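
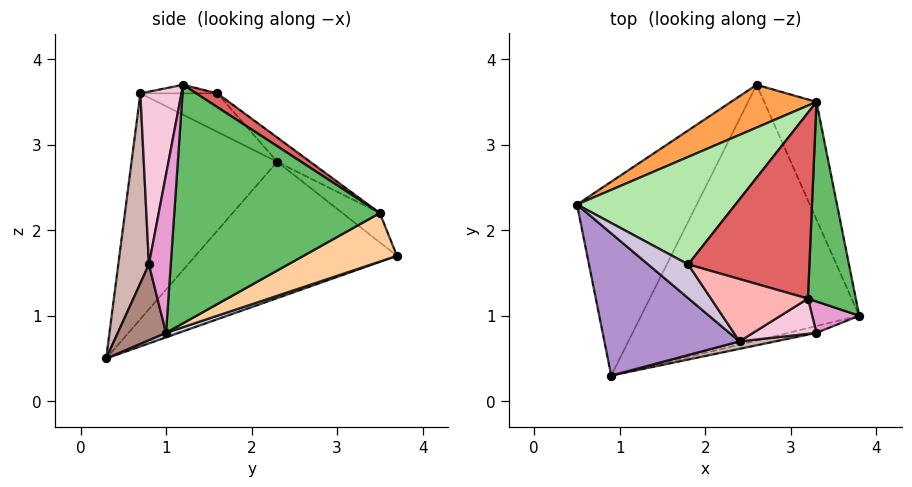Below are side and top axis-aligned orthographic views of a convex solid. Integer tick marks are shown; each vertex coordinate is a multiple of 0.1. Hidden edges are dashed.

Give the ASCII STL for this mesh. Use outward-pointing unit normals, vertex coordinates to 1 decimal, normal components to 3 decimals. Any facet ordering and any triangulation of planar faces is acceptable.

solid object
 facet normal -0.642 0.520 -0.564
  outer loop
   vertex 0.9 0.3 0.5
   vertex 0.5 2.3 2.8
   vertex 2.6 3.7 1.7
  endloop
 endfacet
 facet normal 0.020 0.324 -0.946
  outer loop
   vertex 0.9 0.3 0.5
   vertex 2.6 3.7 1.7
   vertex 3.8 1.0 0.8
  endloop
 endfacet
 facet normal -0.205 0.776 0.597
  outer loop
   vertex 3.3 3.5 2.2
   vertex 2.6 3.7 1.7
   vertex 0.5 2.3 2.8
  endloop
 endfacet
 facet normal 0.597 0.480 -0.643
  outer loop
   vertex 3.3 3.5 2.2
   vertex 3.8 1.0 0.8
   vertex 2.6 3.7 1.7
  endloop
 endfacet
 facet normal 0.977 0.085 0.196
  outer loop
   vertex 3.3 3.5 2.2
   vertex 3.2 1.2 3.7
   vertex 3.8 1.0 0.8
  endloop
 endfacet
 facet normal -0.116 0.647 0.754
  outer loop
   vertex 1.8 1.6 3.6
   vertex 3.3 3.5 2.2
   vertex 0.5 2.3 2.8
  endloop
 endfacet
 facet normal 0.095 0.541 0.836
  outer loop
   vertex 1.8 1.6 3.6
   vertex 3.2 1.2 3.7
   vertex 3.3 3.5 2.2
  endloop
 endfacet
 facet normal -0.088 -0.058 0.994
  outer loop
   vertex 2.4 0.7 3.6
   vertex 3.2 1.2 3.7
   vertex 1.8 1.6 3.6
  endloop
 endfacet
 facet normal -0.682 -0.606 0.408
  outer loop
   vertex 2.4 0.7 3.6
   vertex 0.5 2.3 2.8
   vertex 0.9 0.3 0.5
  endloop
 endfacet
 facet normal -0.629 -0.419 0.655
  outer loop
   vertex 2.4 0.7 3.6
   vertex 1.8 1.6 3.6
   vertex 0.5 2.3 2.8
  endloop
 endfacet
 facet normal 0.242 -0.966 -0.090
  outer loop
   vertex 3.3 0.8 1.6
   vertex 0.9 0.3 0.5
   vertex 3.8 1.0 0.8
  endloop
 endfacet
 facet normal 0.188 -0.981 0.036
  outer loop
   vertex 3.3 0.8 1.6
   vertex 2.4 0.7 3.6
   vertex 0.9 0.3 0.5
  endloop
 endfacet
 facet normal 0.597 -0.782 0.177
  outer loop
   vertex 3.3 0.8 1.6
   vertex 3.8 1.0 0.8
   vertex 3.2 1.2 3.7
  endloop
 endfacet
 facet normal 0.504 -0.844 0.185
  outer loop
   vertex 3.3 0.8 1.6
   vertex 3.2 1.2 3.7
   vertex 2.4 0.7 3.6
  endloop
 endfacet
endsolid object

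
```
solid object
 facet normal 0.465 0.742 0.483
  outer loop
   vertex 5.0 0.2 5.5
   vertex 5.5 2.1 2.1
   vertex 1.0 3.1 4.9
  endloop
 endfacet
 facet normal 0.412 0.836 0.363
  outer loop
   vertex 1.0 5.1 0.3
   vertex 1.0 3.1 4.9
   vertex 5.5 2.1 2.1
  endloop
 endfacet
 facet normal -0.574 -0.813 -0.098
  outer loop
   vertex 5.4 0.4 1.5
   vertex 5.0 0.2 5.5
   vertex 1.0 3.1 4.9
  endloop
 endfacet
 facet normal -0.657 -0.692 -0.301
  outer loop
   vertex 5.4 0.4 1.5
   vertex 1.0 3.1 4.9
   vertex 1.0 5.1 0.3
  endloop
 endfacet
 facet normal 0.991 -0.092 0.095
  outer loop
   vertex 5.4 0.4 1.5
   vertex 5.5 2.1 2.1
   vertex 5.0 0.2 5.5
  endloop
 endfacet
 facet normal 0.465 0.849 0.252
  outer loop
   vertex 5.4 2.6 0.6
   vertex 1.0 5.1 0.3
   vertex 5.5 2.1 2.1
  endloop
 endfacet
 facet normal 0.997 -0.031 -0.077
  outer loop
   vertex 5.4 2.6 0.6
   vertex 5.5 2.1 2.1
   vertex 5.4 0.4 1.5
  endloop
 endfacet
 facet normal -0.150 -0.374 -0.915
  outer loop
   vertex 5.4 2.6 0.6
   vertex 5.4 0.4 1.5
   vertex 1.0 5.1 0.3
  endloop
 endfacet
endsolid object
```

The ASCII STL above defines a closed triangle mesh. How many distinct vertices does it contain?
6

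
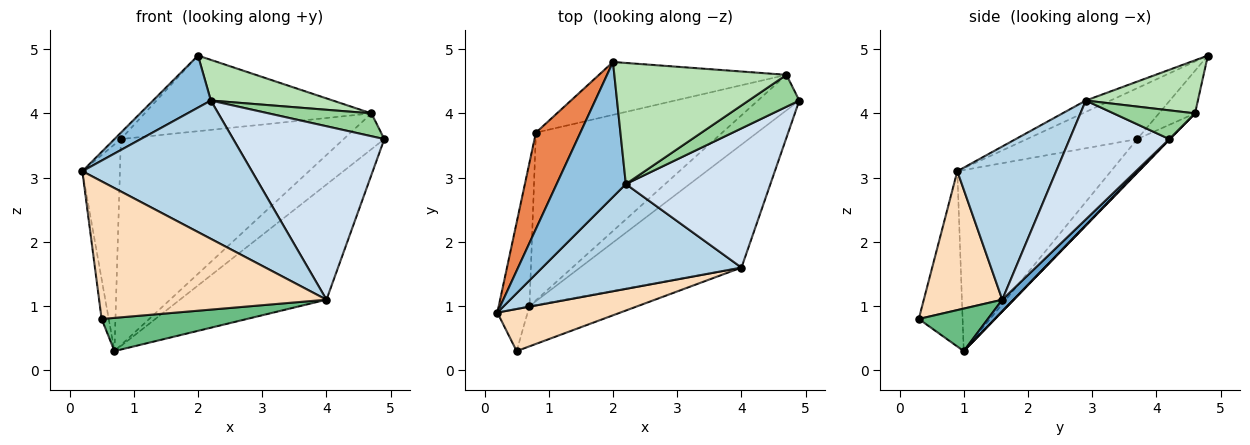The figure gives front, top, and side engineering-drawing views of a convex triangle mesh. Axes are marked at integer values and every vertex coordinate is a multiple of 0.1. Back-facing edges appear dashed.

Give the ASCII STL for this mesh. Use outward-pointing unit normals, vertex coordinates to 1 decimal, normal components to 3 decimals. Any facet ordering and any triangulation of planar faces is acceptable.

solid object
 facet normal 0.053 0.683 -0.729
  outer loop
   vertex 4.0 1.6 1.1
   vertex 0.7 1.0 0.3
   vertex 4.9 4.2 3.6
  endloop
 endfacet
 facet normal -0.152 -0.356 0.922
  outer loop
   vertex 2.2 2.9 4.2
   vertex 2.0 4.8 4.9
   vertex 0.2 0.9 3.1
  endloop
 endfacet
 facet normal 0.421 -0.723 0.548
  outer loop
   vertex 2.2 2.9 4.2
   vertex 0.2 0.9 3.1
   vertex 4.0 1.6 1.1
  endloop
 endfacet
 facet normal 0.458 -0.693 0.557
  outer loop
   vertex 2.2 2.9 4.2
   vertex 4.0 1.6 1.1
   vertex 4.9 4.2 3.6
  endloop
 endfacet
 facet normal -0.752 0.044 0.657
  outer loop
   vertex 0.8 3.7 3.6
   vertex 0.2 0.9 3.1
   vertex 2.0 4.8 4.9
  endloop
 endfacet
 facet normal -0.958 0.234 -0.163
  outer loop
   vertex 0.8 3.7 3.6
   vertex 0.7 1.0 0.3
   vertex 0.2 0.9 3.1
  endloop
 endfacet
 facet normal -0.973 0.158 -0.168
  outer loop
   vertex 0.5 0.3 0.8
   vertex 0.2 0.9 3.1
   vertex 0.7 1.0 0.3
  endloop
 endfacet
 facet normal 0.313 -0.908 0.278
  outer loop
   vertex 0.5 0.3 0.8
   vertex 4.0 1.6 1.1
   vertex 0.2 0.9 3.1
  endloop
 endfacet
 facet normal 0.290 -0.610 -0.738
  outer loop
   vertex 0.5 0.3 0.8
   vertex 0.7 1.0 0.3
   vertex 4.0 1.6 1.1
  endloop
 endfacet
 facet normal 0.419 -0.529 0.738
  outer loop
   vertex 4.7 4.6 4.0
   vertex 2.2 2.9 4.2
   vertex 4.9 4.2 3.6
  endloop
 endfacet
 facet normal 0.281 -0.306 0.910
  outer loop
   vertex 4.7 4.6 4.0
   vertex 2.0 4.8 4.9
   vertex 2.2 2.9 4.2
  endloop
 endfacet
 facet normal -0.129 0.813 -0.568
  outer loop
   vertex 4.7 4.6 4.0
   vertex 0.8 3.7 3.6
   vertex 2.0 4.8 4.9
  endloop
 endfacet
 facet normal 0.012 0.710 -0.704
  outer loop
   vertex 4.7 4.6 4.0
   vertex 4.9 4.2 3.6
   vertex 0.7 1.0 0.3
  endloop
 endfacet
 facet normal -0.114 0.771 -0.627
  outer loop
   vertex 4.7 4.6 4.0
   vertex 0.7 1.0 0.3
   vertex 0.8 3.7 3.6
  endloop
 endfacet
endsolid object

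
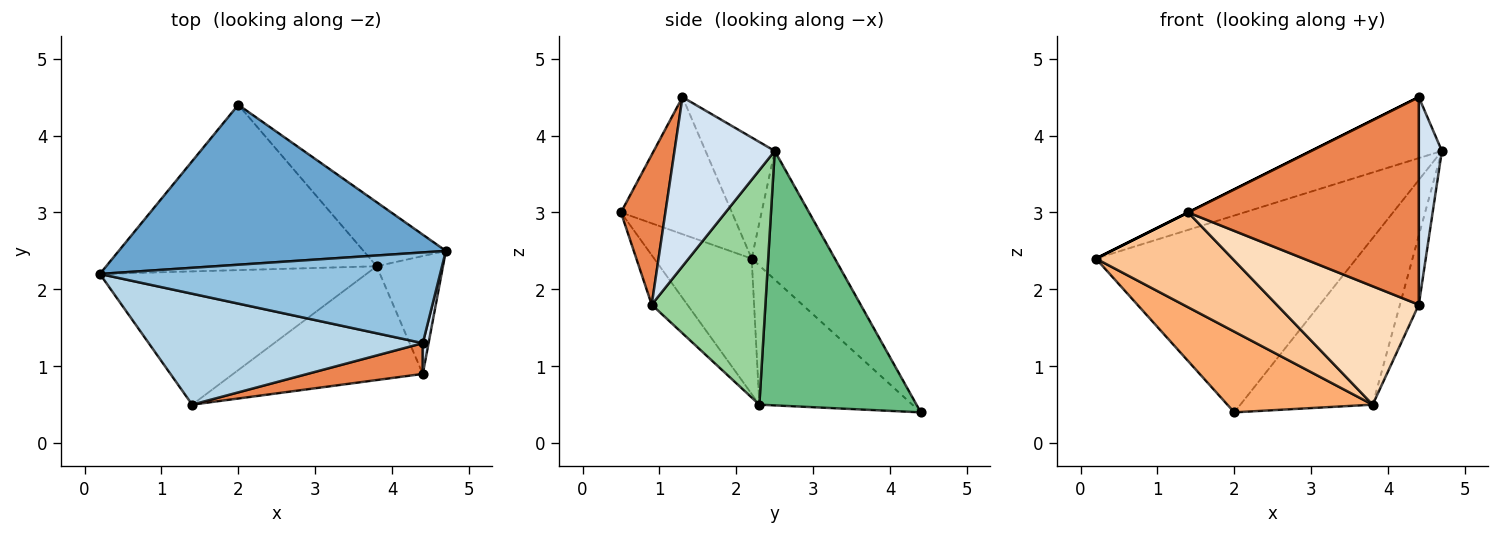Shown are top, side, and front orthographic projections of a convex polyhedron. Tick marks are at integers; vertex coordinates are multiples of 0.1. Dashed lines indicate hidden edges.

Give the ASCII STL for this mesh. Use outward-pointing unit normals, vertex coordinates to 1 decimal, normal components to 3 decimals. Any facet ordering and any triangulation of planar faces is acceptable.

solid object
 facet normal -0.241 0.753 0.612
  outer loop
   vertex 2.0 4.4 0.4
   vertex 0.2 2.2 2.4
   vertex 4.7 2.5 3.8
  endloop
 endfacet
 facet normal -0.283 0.535 0.796
  outer loop
   vertex 4.4 1.3 4.5
   vertex 4.7 2.5 3.8
   vertex 0.2 2.2 2.4
  endloop
 endfacet
 facet normal -0.447 0.000 0.894
  outer loop
   vertex 4.4 1.3 4.5
   vertex 0.2 2.2 2.4
   vertex 1.4 0.5 3.0
  endloop
 endfacet
 facet normal 0.974 -0.224 0.033
  outer loop
   vertex 4.4 1.3 4.5
   vertex 4.4 0.9 1.8
   vertex 4.7 2.5 3.8
  endloop
 endfacet
 facet normal 0.187 -0.972 0.144
  outer loop
   vertex 4.4 1.3 4.5
   vertex 1.4 0.5 3.0
   vertex 4.4 0.9 1.8
  endloop
 endfacet
 facet normal -0.419 -0.398 -0.816
  outer loop
   vertex 3.8 2.3 0.5
   vertex 0.2 2.2 2.4
   vertex 2.0 4.4 0.4
  endloop
 endfacet
 facet normal -0.382 -0.536 -0.753
  outer loop
   vertex 3.8 2.3 0.5
   vertex 1.4 0.5 3.0
   vertex 0.2 2.2 2.4
  endloop
 endfacet
 facet normal -0.178 -0.709 -0.682
  outer loop
   vertex 3.8 2.3 0.5
   vertex 4.4 0.9 1.8
   vertex 1.4 0.5 3.0
  endloop
 endfacet
 facet normal 0.743 0.625 -0.240
  outer loop
   vertex 3.8 2.3 0.5
   vertex 2.0 4.4 0.4
   vertex 4.7 2.5 3.8
  endloop
 endfacet
 facet normal 0.950 0.158 -0.269
  outer loop
   vertex 3.8 2.3 0.5
   vertex 4.7 2.5 3.8
   vertex 4.4 0.9 1.8
  endloop
 endfacet
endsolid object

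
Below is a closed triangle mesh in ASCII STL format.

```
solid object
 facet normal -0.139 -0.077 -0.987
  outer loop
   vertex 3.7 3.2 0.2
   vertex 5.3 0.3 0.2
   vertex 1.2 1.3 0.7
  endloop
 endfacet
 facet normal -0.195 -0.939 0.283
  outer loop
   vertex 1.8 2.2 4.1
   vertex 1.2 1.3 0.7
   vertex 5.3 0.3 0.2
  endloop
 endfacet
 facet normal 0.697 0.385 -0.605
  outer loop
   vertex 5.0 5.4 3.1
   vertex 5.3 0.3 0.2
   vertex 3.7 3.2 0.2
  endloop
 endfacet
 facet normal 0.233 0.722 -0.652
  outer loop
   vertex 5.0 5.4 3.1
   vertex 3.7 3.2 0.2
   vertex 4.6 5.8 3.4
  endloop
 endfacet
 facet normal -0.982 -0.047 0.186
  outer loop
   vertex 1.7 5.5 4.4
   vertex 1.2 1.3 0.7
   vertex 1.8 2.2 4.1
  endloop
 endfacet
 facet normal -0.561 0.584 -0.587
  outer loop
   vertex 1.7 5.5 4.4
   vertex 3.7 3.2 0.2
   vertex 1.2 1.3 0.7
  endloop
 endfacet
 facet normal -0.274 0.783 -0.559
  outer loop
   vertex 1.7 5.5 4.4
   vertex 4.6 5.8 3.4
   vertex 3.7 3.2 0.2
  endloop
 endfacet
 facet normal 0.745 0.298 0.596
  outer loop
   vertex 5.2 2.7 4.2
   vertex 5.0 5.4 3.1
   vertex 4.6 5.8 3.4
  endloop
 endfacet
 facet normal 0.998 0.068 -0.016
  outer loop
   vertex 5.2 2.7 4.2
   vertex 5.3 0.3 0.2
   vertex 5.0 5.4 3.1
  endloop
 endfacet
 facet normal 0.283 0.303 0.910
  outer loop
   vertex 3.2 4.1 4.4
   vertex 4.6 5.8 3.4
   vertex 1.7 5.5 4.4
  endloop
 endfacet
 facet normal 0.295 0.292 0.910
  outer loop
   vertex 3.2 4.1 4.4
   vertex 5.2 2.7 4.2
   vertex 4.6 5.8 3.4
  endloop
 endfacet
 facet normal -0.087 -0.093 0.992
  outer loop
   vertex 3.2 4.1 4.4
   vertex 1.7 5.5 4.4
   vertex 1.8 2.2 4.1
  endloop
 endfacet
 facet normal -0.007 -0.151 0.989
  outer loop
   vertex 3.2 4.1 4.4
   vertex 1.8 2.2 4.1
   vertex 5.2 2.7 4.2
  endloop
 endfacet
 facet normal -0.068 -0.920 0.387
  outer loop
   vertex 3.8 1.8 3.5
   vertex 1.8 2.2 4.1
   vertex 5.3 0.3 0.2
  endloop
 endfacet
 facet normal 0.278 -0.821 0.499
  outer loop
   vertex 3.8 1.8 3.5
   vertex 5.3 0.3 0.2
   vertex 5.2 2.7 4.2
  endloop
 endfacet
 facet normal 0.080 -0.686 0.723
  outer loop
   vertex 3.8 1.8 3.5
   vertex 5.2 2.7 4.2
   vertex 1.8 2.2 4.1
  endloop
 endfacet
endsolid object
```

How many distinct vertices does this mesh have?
10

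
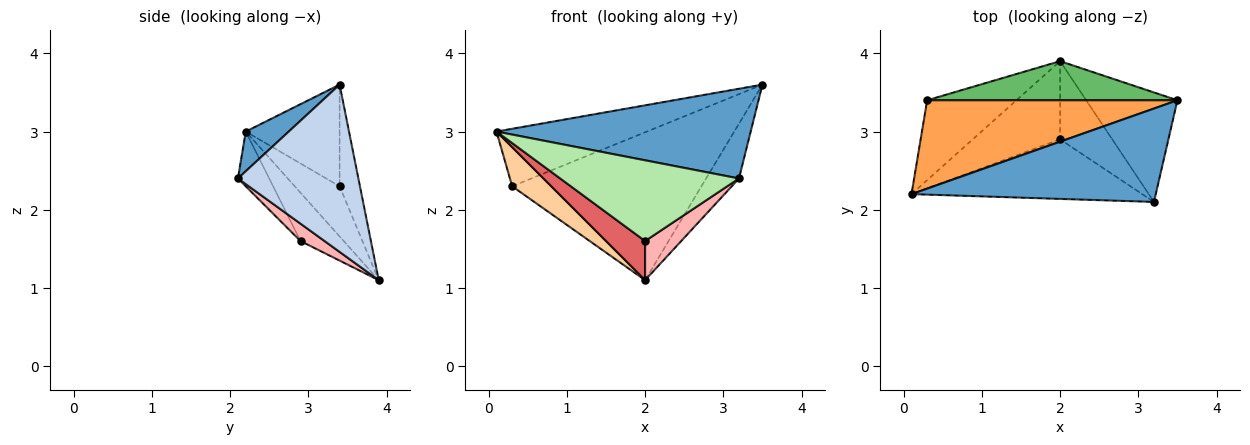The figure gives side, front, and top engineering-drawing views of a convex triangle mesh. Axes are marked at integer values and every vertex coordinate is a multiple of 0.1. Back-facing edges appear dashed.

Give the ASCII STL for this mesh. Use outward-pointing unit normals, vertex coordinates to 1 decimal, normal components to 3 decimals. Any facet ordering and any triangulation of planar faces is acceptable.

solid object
 facet normal 0.116 -0.688 0.716
  outer loop
   vertex 3.2 2.1 2.4
   vertex 3.5 3.4 3.6
   vertex 0.1 2.2 3.0
  endloop
 endfacet
 facet normal 0.854 0.233 -0.466
  outer loop
   vertex 2.0 3.9 1.1
   vertex 3.5 3.4 3.6
   vertex 3.2 2.1 2.4
  endloop
 endfacet
 facet normal -0.322 0.516 0.793
  outer loop
   vertex 0.3 3.4 2.3
   vertex 0.1 2.2 3.0
   vertex 3.5 3.4 3.6
  endloop
 endfacet
 facet normal -0.450 -0.393 -0.802
  outer loop
   vertex 0.3 3.4 2.3
   vertex 2.0 3.9 1.1
   vertex 0.1 2.2 3.0
  endloop
 endfacet
 facet normal -0.103 0.962 0.254
  outer loop
   vertex 0.3 3.4 2.3
   vertex 3.5 3.4 3.6
   vertex 2.0 3.9 1.1
  endloop
 endfacet
 facet normal -0.139 -0.797 -0.588
  outer loop
   vertex 2.0 2.9 1.6
   vertex 3.2 2.1 2.4
   vertex 0.1 2.2 3.0
  endloop
 endfacet
 facet normal -0.443 -0.401 -0.802
  outer loop
   vertex 2.0 2.9 1.6
   vertex 0.1 2.2 3.0
   vertex 2.0 3.9 1.1
  endloop
 endfacet
 facet normal 0.286 -0.429 -0.857
  outer loop
   vertex 2.0 2.9 1.6
   vertex 2.0 3.9 1.1
   vertex 3.2 2.1 2.4
  endloop
 endfacet
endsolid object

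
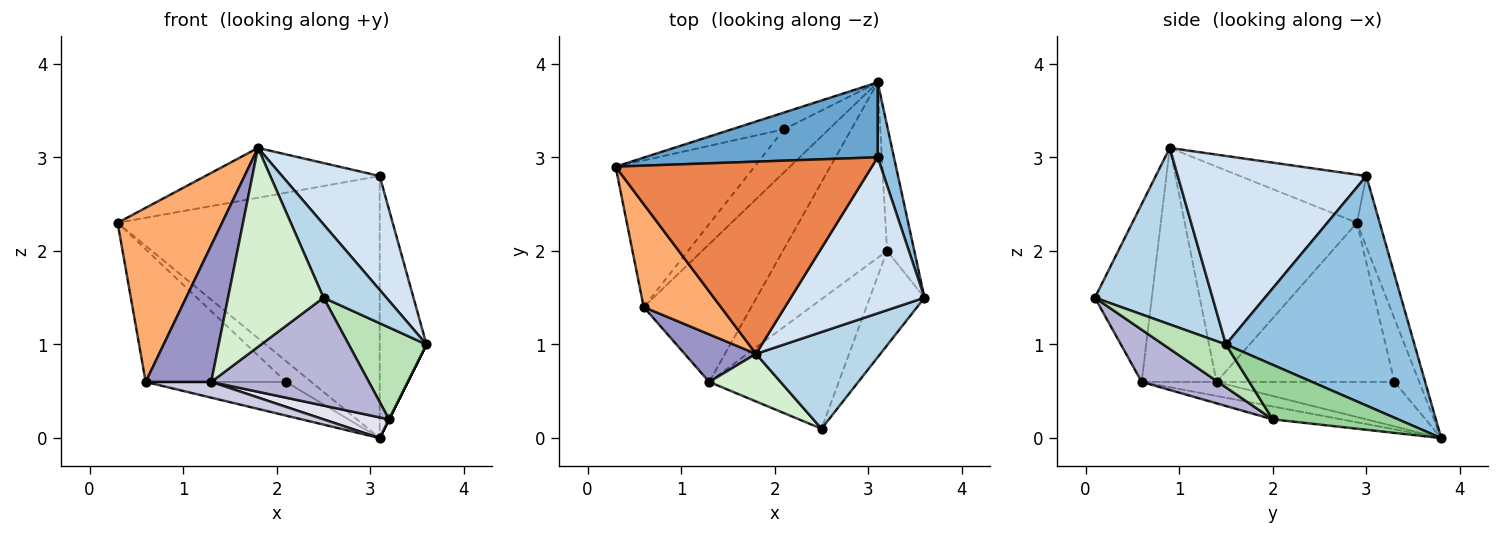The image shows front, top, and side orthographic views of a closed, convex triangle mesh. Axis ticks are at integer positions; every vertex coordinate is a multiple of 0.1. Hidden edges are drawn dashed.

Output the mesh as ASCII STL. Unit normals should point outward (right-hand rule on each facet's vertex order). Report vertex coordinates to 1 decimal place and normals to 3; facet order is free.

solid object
 facet normal -0.083 0.958 0.274
  outer loop
   vertex 3.1 3.0 2.8
   vertex 3.1 3.8 0.0
   vertex 0.3 2.9 2.3
  endloop
 endfacet
 facet normal 0.968 0.240 0.069
  outer loop
   vertex 3.1 3.0 2.8
   vertex 3.6 1.5 1.0
   vertex 3.1 3.8 0.0
  endloop
 endfacet
 facet normal 0.749 -0.400 0.528
  outer loop
   vertex 1.8 0.9 3.1
   vertex 2.5 0.1 1.5
   vertex 3.6 1.5 1.0
  endloop
 endfacet
 facet normal 0.751 -0.389 0.533
  outer loop
   vertex 1.8 0.9 3.1
   vertex 3.6 1.5 1.0
   vertex 3.1 3.0 2.8
  endloop
 endfacet
 facet normal -0.179 0.247 0.952
  outer loop
   vertex 1.8 0.9 3.1
   vertex 3.1 3.0 2.8
   vertex 0.3 2.9 2.3
  endloop
 endfacet
 facet normal -0.817 -0.496 0.293
  outer loop
   vertex 1.8 0.9 3.1
   vertex 0.3 2.9 2.3
   vertex 0.6 1.4 0.6
  endloop
 endfacet
 facet normal -0.608 0.618 -0.498
  outer loop
   vertex 2.1 3.3 0.6
   vertex 0.3 2.9 2.3
   vertex 3.1 3.8 0.0
  endloop
 endfacet
 facet normal -0.647 0.511 -0.565
  outer loop
   vertex 2.1 3.3 0.6
   vertex 0.6 1.4 0.6
   vertex 0.3 2.9 2.3
  endloop
 endfacet
 facet normal -0.615 0.486 -0.621
  outer loop
   vertex 2.1 3.3 0.6
   vertex 3.1 3.8 0.0
   vertex 0.6 1.4 0.6
  endloop
 endfacet
 facet normal 0.894 0.000 -0.447
  outer loop
   vertex 3.2 2.0 0.2
   vertex 3.1 3.8 0.0
   vertex 3.6 1.5 1.0
  endloop
 endfacet
 facet normal 0.490 -0.608 -0.625
  outer loop
   vertex 3.2 2.0 0.2
   vertex 3.6 1.5 1.0
   vertex 2.5 0.1 1.5
  endloop
 endfacet
 facet normal -0.502 -0.841 0.201
  outer loop
   vertex 1.3 0.6 0.6
   vertex 2.5 0.1 1.5
   vertex 1.8 0.9 3.1
  endloop
 endfacet
 facet normal -0.734 -0.642 0.224
  outer loop
   vertex 1.3 0.6 0.6
   vertex 1.8 0.9 3.1
   vertex 0.6 1.4 0.6
  endloop
 endfacet
 facet normal 0.296 -0.611 -0.734
  outer loop
   vertex 1.3 0.6 0.6
   vertex 3.2 2.0 0.2
   vertex 2.5 0.1 1.5
  endloop
 endfacet
 facet normal -0.129 -0.112 -0.985
  outer loop
   vertex 1.3 0.6 0.6
   vertex 0.6 1.4 0.6
   vertex 3.1 3.8 0.0
  endloop
 endfacet
 facet normal -0.122 -0.116 -0.986
  outer loop
   vertex 1.3 0.6 0.6
   vertex 3.1 3.8 0.0
   vertex 3.2 2.0 0.2
  endloop
 endfacet
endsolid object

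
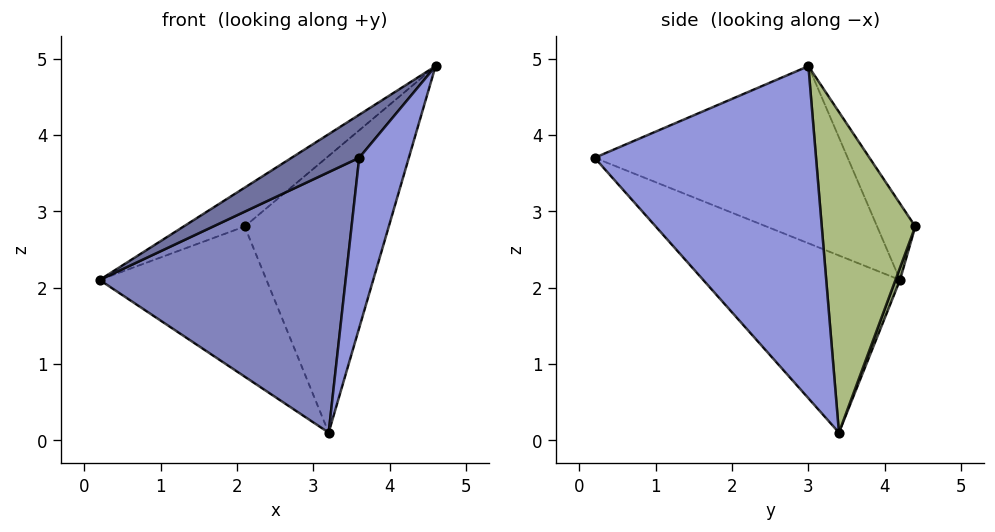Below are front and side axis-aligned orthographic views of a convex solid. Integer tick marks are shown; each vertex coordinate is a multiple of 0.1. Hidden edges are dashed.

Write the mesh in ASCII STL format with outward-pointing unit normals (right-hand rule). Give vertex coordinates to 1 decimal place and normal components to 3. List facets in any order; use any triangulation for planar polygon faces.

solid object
 facet normal -0.560 -0.150 0.815
  outer loop
   vertex 3.6 0.2 3.7
   vertex 4.6 3.0 4.9
   vertex 0.2 4.2 2.1
  endloop
 endfacet
 facet normal -0.530 -0.662 -0.530
  outer loop
   vertex 3.2 3.4 0.1
   vertex 3.6 0.2 3.7
   vertex 0.2 4.2 2.1
  endloop
 endfacet
 facet normal 0.934 -0.209 -0.290
  outer loop
   vertex 3.2 3.4 0.1
   vertex 4.6 3.0 4.9
   vertex 3.6 0.2 3.7
  endloop
 endfacet
 facet normal -0.340 0.544 0.767
  outer loop
   vertex 2.1 4.4 2.8
   vertex 0.2 4.2 2.1
   vertex 4.6 3.0 4.9
  endloop
 endfacet
 facet normal 0.026 0.941 -0.338
  outer loop
   vertex 2.1 4.4 2.8
   vertex 3.2 3.4 0.1
   vertex 0.2 4.2 2.1
  endloop
 endfacet
 facet normal 0.542 0.836 -0.089
  outer loop
   vertex 2.1 4.4 2.8
   vertex 4.6 3.0 4.9
   vertex 3.2 3.4 0.1
  endloop
 endfacet
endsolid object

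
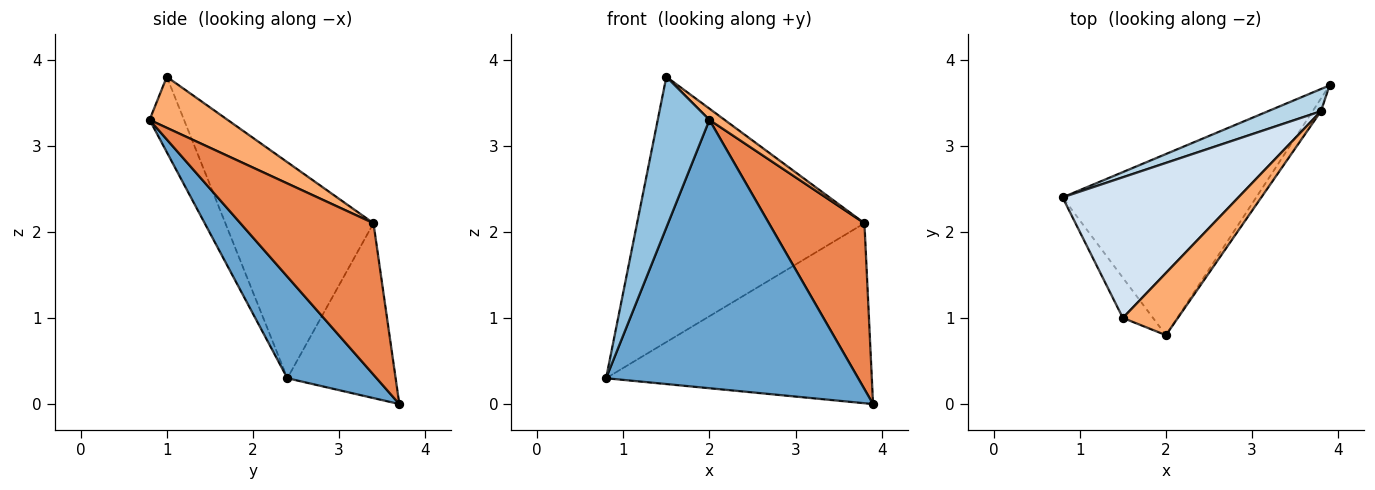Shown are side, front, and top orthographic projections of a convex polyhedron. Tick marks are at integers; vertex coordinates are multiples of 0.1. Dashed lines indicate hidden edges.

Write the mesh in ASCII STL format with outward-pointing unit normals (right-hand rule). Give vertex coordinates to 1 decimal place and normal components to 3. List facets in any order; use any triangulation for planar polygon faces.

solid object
 facet normal 0.282 -0.795 -0.537
  outer loop
   vertex 2.0 0.8 3.3
   vertex 0.8 2.4 0.3
   vertex 3.9 3.7 0.0
  endloop
 endfacet
 facet normal -0.542 -0.812 -0.217
  outer loop
   vertex 1.5 1.0 3.8
   vertex 0.8 2.4 0.3
   vertex 2.0 0.8 3.3
  endloop
 endfacet
 facet normal -0.375 0.920 0.114
  outer loop
   vertex 3.8 3.4 2.1
   vertex 3.9 3.7 0.0
   vertex 0.8 2.4 0.3
  endloop
 endfacet
 facet normal -0.499 0.766 0.406
  outer loop
   vertex 3.8 3.4 2.1
   vertex 0.8 2.4 0.3
   vertex 1.5 1.0 3.8
  endloop
 endfacet
 facet normal 0.812 -0.582 -0.045
  outer loop
   vertex 3.8 3.4 2.1
   vertex 2.0 0.8 3.3
   vertex 3.9 3.7 0.0
  endloop
 endfacet
 facet normal 0.674 -0.131 0.727
  outer loop
   vertex 3.8 3.4 2.1
   vertex 1.5 1.0 3.8
   vertex 2.0 0.8 3.3
  endloop
 endfacet
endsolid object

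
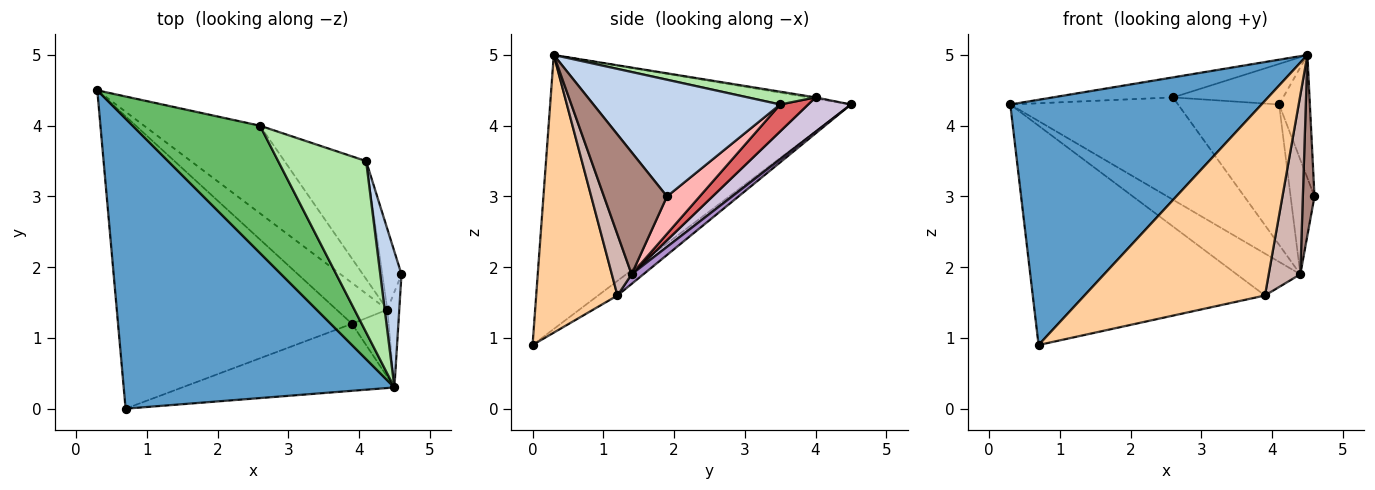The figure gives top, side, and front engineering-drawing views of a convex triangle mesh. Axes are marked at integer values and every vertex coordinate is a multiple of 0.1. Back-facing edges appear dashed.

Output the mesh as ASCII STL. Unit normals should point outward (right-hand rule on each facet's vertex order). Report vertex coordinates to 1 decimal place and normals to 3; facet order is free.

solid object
 facet normal -0.612 -0.511 0.604
  outer loop
   vertex 4.5 0.3 5.0
   vertex 0.3 4.5 4.3
   vertex 0.7 0.0 0.9
  endloop
 endfacet
 facet normal 0.971 0.160 0.177
  outer loop
   vertex 4.1 3.5 4.3
   vertex 4.5 0.3 5.0
   vertex 4.6 1.9 3.0
  endloop
 endfacet
 facet normal -0.050 0.599 -0.799
  outer loop
   vertex 3.9 1.2 1.6
   vertex 0.7 0.0 0.9
   vertex 0.3 4.5 4.3
  endloop
 endfacet
 facet normal 0.392 -0.870 -0.299
  outer loop
   vertex 3.9 1.2 1.6
   vertex 4.5 0.3 5.0
   vertex 0.7 0.0 0.9
  endloop
 endfacet
 facet normal -0.009 0.155 0.988
  outer loop
   vertex 2.6 4.0 4.4
   vertex 0.3 4.5 4.3
   vertex 4.5 0.3 5.0
  endloop
 endfacet
 facet normal 0.140 0.228 0.963
  outer loop
   vertex 2.6 4.0 4.4
   vertex 4.5 0.3 5.0
   vertex 4.1 3.5 4.3
  endloop
 endfacet
 facet normal 0.208 0.749 -0.629
  outer loop
   vertex 4.4 1.4 1.9
   vertex 2.6 4.0 4.4
   vertex 4.1 3.5 4.3
  endloop
 endfacet
 facet normal 0.746 0.544 -0.383
  outer loop
   vertex 4.4 1.4 1.9
   vertex 4.1 3.5 4.3
   vertex 4.6 1.9 3.0
  endloop
 endfacet
 facet normal 0.131 0.710 -0.692
  outer loop
   vertex 4.4 1.4 1.9
   vertex 3.9 1.2 1.6
   vertex 0.3 4.5 4.3
  endloop
 endfacet
 facet normal 0.190 0.746 -0.639
  outer loop
   vertex 4.4 1.4 1.9
   vertex 0.3 4.5 4.3
   vertex 2.6 4.0 4.4
  endloop
 endfacet
 facet normal 0.979 -0.181 -0.096
  outer loop
   vertex 4.4 1.4 1.9
   vertex 4.6 1.9 3.0
   vertex 4.5 0.3 5.0
  endloop
 endfacet
 facet normal 0.505 -0.808 -0.303
  outer loop
   vertex 4.4 1.4 1.9
   vertex 4.5 0.3 5.0
   vertex 3.9 1.2 1.6
  endloop
 endfacet
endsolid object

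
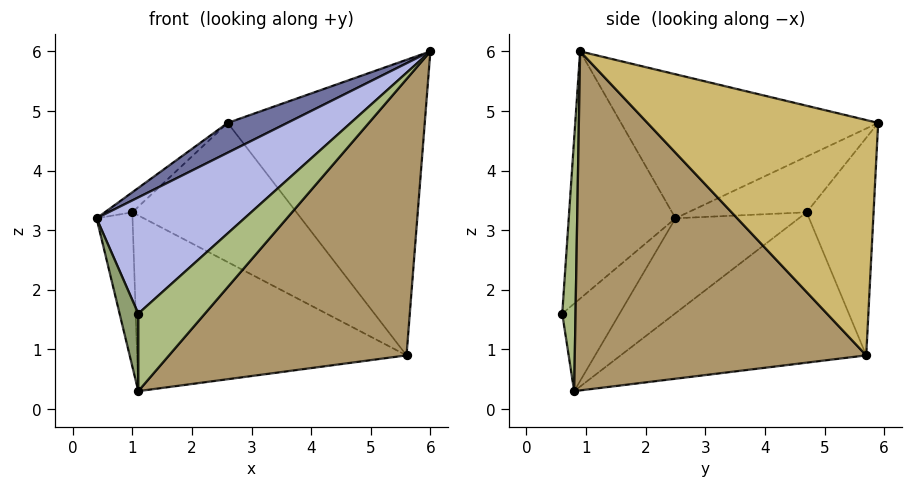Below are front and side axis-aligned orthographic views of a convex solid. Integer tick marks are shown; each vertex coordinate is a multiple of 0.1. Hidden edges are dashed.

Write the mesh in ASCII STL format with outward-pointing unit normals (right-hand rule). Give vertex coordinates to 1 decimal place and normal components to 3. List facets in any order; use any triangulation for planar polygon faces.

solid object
 facet normal -0.469 -0.109 0.876
  outer loop
   vertex 2.6 5.9 4.8
   vertex 0.4 2.5 3.2
   vertex 6.0 0.9 6.0
  endloop
 endfacet
 facet normal -0.739 0.172 0.651
  outer loop
   vertex 1.0 4.7 3.3
   vertex 0.4 2.5 3.2
   vertex 2.6 5.9 4.8
  endloop
 endfacet
 facet normal -0.893 0.260 -0.368
  outer loop
   vertex 1.0 4.7 3.3
   vertex 1.1 0.8 0.3
   vertex 0.4 2.5 3.2
  endloop
 endfacet
 facet normal -0.478 -0.662 0.577
  outer loop
   vertex 1.1 0.6 1.6
   vertex 6.0 0.9 6.0
   vertex 0.4 2.5 3.2
  endloop
 endfacet
 facet normal -0.950 -0.310 -0.048
  outer loop
   vertex 1.1 0.6 1.6
   vertex 0.4 2.5 3.2
   vertex 1.1 0.8 0.3
  endloop
 endfacet
 facet normal 0.193 -0.970 -0.149
  outer loop
   vertex 1.1 0.6 1.6
   vertex 1.1 0.8 0.3
   vertex 6.0 0.9 6.0
  endloop
 endfacet
 facet normal -0.480 0.527 -0.701
  outer loop
   vertex 5.6 5.7 0.9
   vertex 1.1 0.8 0.3
   vertex 1.0 4.7 3.3
  endloop
 endfacet
 facet normal -0.358 0.877 -0.320
  outer loop
   vertex 5.6 5.7 0.9
   vertex 1.0 4.7 3.3
   vertex 2.6 5.9 4.8
  endloop
 endfacet
 facet normal 0.648 -0.528 -0.548
  outer loop
   vertex 5.6 5.7 0.9
   vertex 6.0 0.9 6.0
   vertex 1.1 0.8 0.3
  endloop
 endfacet
 facet normal 0.666 0.569 0.483
  outer loop
   vertex 5.6 5.7 0.9
   vertex 2.6 5.9 4.8
   vertex 6.0 0.9 6.0
  endloop
 endfacet
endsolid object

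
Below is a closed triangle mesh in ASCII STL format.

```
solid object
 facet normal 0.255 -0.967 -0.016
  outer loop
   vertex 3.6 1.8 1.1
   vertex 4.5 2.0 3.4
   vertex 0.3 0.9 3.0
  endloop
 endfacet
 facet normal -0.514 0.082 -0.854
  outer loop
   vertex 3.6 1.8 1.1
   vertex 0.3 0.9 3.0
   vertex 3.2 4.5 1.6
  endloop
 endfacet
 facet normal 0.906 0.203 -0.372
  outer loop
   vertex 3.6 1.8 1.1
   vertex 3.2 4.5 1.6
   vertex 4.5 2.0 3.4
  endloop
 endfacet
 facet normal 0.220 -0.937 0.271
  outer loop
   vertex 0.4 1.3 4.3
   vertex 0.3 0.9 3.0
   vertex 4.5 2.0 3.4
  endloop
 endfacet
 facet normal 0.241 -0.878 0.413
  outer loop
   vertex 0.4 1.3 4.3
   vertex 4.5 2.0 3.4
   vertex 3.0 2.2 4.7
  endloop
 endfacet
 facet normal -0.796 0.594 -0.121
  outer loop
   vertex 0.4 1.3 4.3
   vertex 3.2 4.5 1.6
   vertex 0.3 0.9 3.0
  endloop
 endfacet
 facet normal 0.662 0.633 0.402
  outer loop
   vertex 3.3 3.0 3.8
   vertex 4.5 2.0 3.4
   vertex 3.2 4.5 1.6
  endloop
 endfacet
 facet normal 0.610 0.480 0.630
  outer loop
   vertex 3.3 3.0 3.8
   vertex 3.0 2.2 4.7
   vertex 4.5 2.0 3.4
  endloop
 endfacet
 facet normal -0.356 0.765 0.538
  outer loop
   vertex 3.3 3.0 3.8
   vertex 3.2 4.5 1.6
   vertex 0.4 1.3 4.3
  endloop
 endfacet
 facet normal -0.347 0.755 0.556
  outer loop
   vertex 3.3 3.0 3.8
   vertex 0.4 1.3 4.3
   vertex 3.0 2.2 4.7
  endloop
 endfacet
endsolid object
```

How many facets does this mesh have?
10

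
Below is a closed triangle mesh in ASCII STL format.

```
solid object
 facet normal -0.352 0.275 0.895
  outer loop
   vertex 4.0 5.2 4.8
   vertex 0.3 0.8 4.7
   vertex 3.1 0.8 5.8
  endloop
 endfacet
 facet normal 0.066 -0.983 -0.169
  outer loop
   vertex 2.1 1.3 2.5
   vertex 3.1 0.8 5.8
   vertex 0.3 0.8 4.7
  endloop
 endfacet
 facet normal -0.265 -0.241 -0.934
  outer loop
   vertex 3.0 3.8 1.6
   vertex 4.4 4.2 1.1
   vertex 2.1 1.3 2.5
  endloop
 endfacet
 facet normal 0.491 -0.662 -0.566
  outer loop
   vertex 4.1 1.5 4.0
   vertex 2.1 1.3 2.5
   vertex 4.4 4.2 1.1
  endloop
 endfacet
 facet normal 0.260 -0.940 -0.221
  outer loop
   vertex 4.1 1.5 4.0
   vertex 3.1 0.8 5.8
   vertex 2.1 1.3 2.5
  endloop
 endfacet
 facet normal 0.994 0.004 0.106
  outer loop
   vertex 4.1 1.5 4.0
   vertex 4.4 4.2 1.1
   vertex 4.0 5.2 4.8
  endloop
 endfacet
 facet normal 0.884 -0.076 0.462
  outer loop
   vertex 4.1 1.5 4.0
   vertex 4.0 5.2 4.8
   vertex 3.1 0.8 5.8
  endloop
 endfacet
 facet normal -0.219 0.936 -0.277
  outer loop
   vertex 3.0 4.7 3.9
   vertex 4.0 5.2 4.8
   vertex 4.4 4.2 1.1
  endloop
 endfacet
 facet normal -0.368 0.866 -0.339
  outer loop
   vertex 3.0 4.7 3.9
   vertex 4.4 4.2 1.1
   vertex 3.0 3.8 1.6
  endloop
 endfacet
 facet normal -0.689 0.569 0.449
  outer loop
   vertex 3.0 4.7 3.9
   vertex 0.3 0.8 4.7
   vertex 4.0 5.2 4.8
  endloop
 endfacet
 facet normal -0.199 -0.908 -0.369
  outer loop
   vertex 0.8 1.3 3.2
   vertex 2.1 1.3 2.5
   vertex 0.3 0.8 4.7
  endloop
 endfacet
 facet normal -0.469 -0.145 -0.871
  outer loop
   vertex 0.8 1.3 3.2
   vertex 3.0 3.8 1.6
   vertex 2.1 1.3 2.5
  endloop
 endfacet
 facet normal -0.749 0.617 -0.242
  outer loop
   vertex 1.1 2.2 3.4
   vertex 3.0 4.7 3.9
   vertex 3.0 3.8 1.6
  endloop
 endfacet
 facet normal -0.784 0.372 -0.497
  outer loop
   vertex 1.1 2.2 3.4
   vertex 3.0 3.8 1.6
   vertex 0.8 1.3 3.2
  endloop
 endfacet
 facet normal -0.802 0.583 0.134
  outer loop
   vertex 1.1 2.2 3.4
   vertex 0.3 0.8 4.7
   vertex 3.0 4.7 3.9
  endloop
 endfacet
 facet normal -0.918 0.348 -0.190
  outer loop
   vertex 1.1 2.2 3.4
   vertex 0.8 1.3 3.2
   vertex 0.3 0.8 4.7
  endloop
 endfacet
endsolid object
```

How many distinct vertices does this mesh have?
10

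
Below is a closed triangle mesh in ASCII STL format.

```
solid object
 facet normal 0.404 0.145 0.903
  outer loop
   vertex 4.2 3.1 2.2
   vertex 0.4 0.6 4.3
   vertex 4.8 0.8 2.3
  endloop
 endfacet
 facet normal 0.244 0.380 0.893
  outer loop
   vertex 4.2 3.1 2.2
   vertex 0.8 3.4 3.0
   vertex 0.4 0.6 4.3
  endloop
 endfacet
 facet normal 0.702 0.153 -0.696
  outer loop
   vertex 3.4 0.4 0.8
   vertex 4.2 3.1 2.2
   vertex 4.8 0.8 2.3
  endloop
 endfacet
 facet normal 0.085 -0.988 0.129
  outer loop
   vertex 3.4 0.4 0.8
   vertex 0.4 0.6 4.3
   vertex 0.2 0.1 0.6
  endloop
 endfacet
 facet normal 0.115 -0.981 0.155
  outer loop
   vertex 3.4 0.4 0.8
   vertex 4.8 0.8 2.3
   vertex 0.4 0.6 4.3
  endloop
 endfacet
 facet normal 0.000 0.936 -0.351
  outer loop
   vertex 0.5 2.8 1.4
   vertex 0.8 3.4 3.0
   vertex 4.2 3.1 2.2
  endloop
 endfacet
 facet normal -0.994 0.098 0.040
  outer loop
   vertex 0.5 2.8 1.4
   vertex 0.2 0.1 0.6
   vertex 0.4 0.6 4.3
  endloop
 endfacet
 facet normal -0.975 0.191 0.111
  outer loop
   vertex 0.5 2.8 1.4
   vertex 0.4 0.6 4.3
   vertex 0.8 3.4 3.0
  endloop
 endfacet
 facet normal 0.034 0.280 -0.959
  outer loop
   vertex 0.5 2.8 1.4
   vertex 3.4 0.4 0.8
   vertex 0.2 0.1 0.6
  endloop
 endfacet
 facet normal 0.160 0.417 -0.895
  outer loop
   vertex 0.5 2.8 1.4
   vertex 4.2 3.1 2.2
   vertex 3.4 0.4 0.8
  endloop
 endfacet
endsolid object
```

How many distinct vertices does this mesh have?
7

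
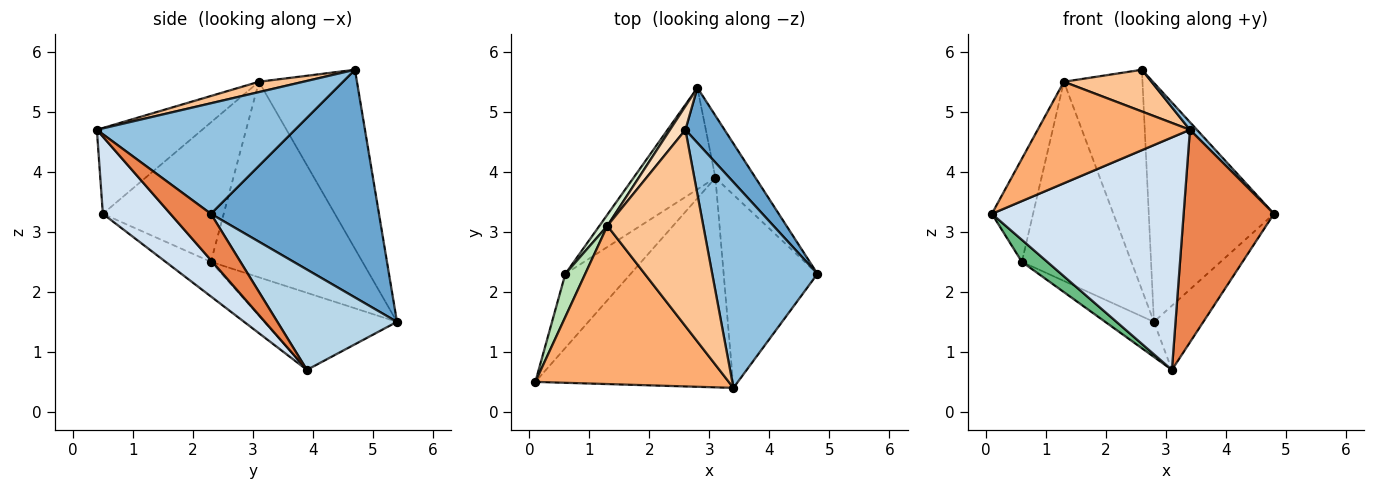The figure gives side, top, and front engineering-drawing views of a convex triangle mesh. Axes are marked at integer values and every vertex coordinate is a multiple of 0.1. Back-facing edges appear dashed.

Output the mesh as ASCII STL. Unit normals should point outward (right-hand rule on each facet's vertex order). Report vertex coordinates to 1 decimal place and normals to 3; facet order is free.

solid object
 facet normal 0.794 0.592 0.136
  outer loop
   vertex 2.6 4.7 5.7
   vertex 4.8 2.3 3.3
   vertex 2.8 5.4 1.5
  endloop
 endfacet
 facet normal 0.724 -0.026 0.689
  outer loop
   vertex 3.4 0.4 4.7
   vertex 4.8 2.3 3.3
   vertex 2.6 4.7 5.7
  endloop
 endfacet
 facet normal 0.867 0.358 -0.346
  outer loop
   vertex 3.1 3.9 0.7
   vertex 2.8 5.4 1.5
   vertex 4.8 2.3 3.3
  endloop
 endfacet
 facet normal 0.253 -0.719 -0.648
  outer loop
   vertex 3.1 3.9 0.7
   vertex 3.4 0.4 4.7
   vertex 0.1 0.5 3.3
  endloop
 endfacet
 facet normal 0.315 -0.702 -0.638
  outer loop
   vertex 3.1 3.9 0.7
   vertex 4.8 2.3 3.3
   vertex 3.4 0.4 4.7
  endloop
 endfacet
 facet normal -0.350 -0.506 0.789
  outer loop
   vertex 1.3 3.1 5.5
   vertex 0.1 0.5 3.3
   vertex 3.4 0.4 4.7
  endloop
 endfacet
 facet normal 0.105 -0.207 0.973
  outer loop
   vertex 1.3 3.1 5.5
   vertex 3.4 0.4 4.7
   vertex 2.6 4.7 5.7
  endloop
 endfacet
 facet normal -0.778 0.624 0.067
  outer loop
   vertex 1.3 3.1 5.5
   vertex 2.6 4.7 5.7
   vertex 2.8 5.4 1.5
  endloop
 endfacet
 facet normal -0.453 -0.254 -0.855
  outer loop
   vertex 0.6 2.3 2.5
   vertex 3.1 3.9 0.7
   vertex 0.1 0.5 3.3
  endloop
 endfacet
 facet normal -0.665 0.244 -0.706
  outer loop
   vertex 0.6 2.3 2.5
   vertex 2.8 5.4 1.5
   vertex 3.1 3.9 0.7
  endloop
 endfacet
 facet normal -0.938 0.320 0.134
  outer loop
   vertex 0.6 2.3 2.5
   vertex 0.1 0.5 3.3
   vertex 1.3 3.1 5.5
  endloop
 endfacet
 facet normal -0.810 0.585 0.033
  outer loop
   vertex 0.6 2.3 2.5
   vertex 1.3 3.1 5.5
   vertex 2.8 5.4 1.5
  endloop
 endfacet
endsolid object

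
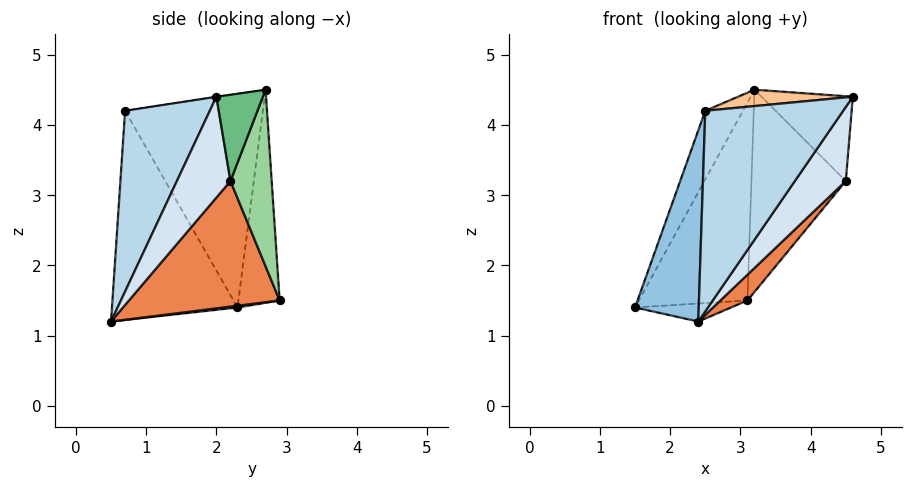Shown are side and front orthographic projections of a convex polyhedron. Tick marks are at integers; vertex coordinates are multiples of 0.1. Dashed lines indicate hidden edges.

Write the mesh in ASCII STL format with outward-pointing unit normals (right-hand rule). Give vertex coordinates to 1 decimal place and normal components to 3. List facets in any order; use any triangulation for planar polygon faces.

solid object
 facet normal 0.017 0.119 -0.993
  outer loop
   vertex 3.1 2.9 1.5
   vertex 2.4 0.5 1.2
   vertex 1.5 2.3 1.4
  endloop
 endfacet
 facet normal -0.890 -0.452 0.060
  outer loop
   vertex 2.5 0.7 4.2
   vertex 1.5 2.3 1.4
   vertex 2.4 0.5 1.2
  endloop
 endfacet
 facet normal 0.523 -0.851 0.039
  outer loop
   vertex 2.5 0.7 4.2
   vertex 2.4 0.5 1.2
   vertex 4.6 2.0 4.4
  endloop
 endfacet
 facet normal 0.714 -0.679 -0.173
  outer loop
   vertex 4.5 2.2 3.2
   vertex 4.6 2.0 4.4
   vertex 2.4 0.5 1.2
  endloop
 endfacet
 facet normal 0.738 -0.132 -0.662
  outer loop
   vertex 4.5 2.2 3.2
   vertex 2.4 0.5 1.2
   vertex 3.1 2.9 1.5
  endloop
 endfacet
 facet normal -0.865 0.236 0.444
  outer loop
   vertex 3.2 2.7 4.5
   vertex 1.5 2.3 1.4
   vertex 2.5 0.7 4.2
  endloop
 endfacet
 facet normal -0.003 -0.147 0.989
  outer loop
   vertex 3.2 2.7 4.5
   vertex 2.5 0.7 4.2
   vertex 4.6 2.0 4.4
  endloop
 endfacet
 facet normal -0.354 0.932 0.074
  outer loop
   vertex 3.2 2.7 4.5
   vertex 3.1 2.9 1.5
   vertex 1.5 2.3 1.4
  endloop
 endfacet
 facet normal 0.451 0.886 0.110
  outer loop
   vertex 3.2 2.7 4.5
   vertex 4.6 2.0 4.4
   vertex 4.5 2.2 3.2
  endloop
 endfacet
 facet normal 0.400 0.915 0.048
  outer loop
   vertex 3.2 2.7 4.5
   vertex 4.5 2.2 3.2
   vertex 3.1 2.9 1.5
  endloop
 endfacet
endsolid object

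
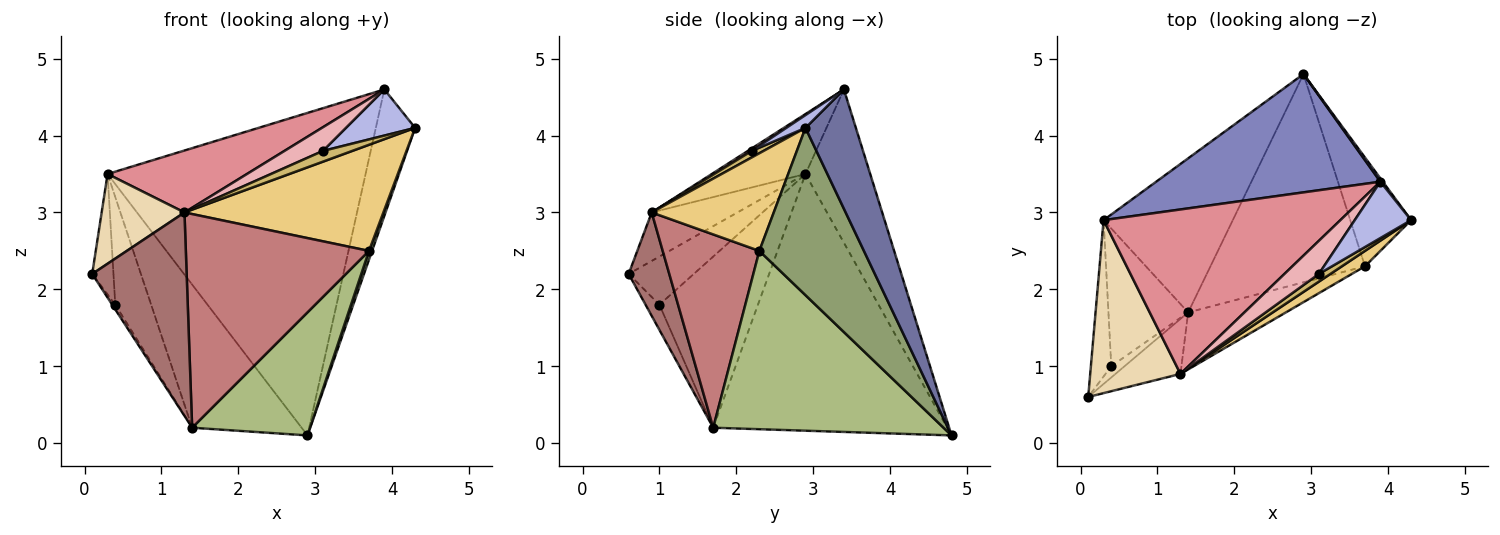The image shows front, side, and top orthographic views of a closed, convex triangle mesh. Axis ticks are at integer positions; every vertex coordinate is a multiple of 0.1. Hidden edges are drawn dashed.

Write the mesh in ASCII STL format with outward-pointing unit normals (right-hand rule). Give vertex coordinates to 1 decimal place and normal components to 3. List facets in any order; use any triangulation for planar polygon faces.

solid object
 facet normal 0.789 0.615 0.016
  outer loop
   vertex 3.9 3.4 4.6
   vertex 4.3 2.9 4.1
   vertex 2.9 4.8 0.1
  endloop
 endfacet
 facet normal -0.229 0.914 0.335
  outer loop
   vertex 0.3 2.9 3.5
   vertex 3.9 3.4 4.6
   vertex 2.9 4.8 0.1
  endloop
 endfacet
 facet normal -0.824 0.385 -0.415
  outer loop
   vertex 1.4 1.7 0.2
   vertex 0.3 2.9 3.5
   vertex 2.9 4.8 0.1
  endloop
 endfacet
 facet normal 0.173 -0.624 0.762
  outer loop
   vertex 3.1 2.2 3.8
   vertex 4.3 2.9 4.1
   vertex 3.9 3.4 4.6
  endloop
 endfacet
 facet normal 0.939 -0.028 -0.342
  outer loop
   vertex 3.7 2.3 2.5
   vertex 2.9 4.8 0.1
   vertex 4.3 2.9 4.1
  endloop
 endfacet
 facet normal 0.705 -0.361 -0.611
  outer loop
   vertex 3.7 2.3 2.5
   vertex 1.4 1.7 0.2
   vertex 2.9 4.8 0.1
  endloop
 endfacet
 facet normal -0.882 0.288 -0.374
  outer loop
   vertex 0.4 1.0 1.8
   vertex 0.1 0.6 2.2
   vertex 0.3 2.9 3.5
  endloop
 endfacet
 facet normal -0.868 0.193 -0.458
  outer loop
   vertex 0.4 1.0 1.8
   vertex 1.4 1.7 0.2
   vertex 0.1 0.6 2.2
  endloop
 endfacet
 facet normal -0.861 0.313 -0.401
  outer loop
   vertex 0.4 1.0 1.8
   vertex 0.3 2.9 3.5
   vertex 1.4 1.7 0.2
  endloop
 endfacet
 facet normal 0.313 -0.773 0.552
  outer loop
   vertex 1.3 0.9 3.0
   vertex 4.3 2.9 4.1
   vertex 3.1 2.2 3.8
  endloop
 endfacet
 facet normal 0.519 -0.846 0.123
  outer loop
   vertex 1.3 0.9 3.0
   vertex 3.7 2.3 2.5
   vertex 4.3 2.9 4.1
  endloop
 endfacet
 facet normal -0.430 -0.416 0.801
  outer loop
   vertex 1.3 0.9 3.0
   vertex 0.3 2.9 3.5
   vertex 0.1 0.6 2.2
  endloop
 endfacet
 facet normal 0.384 -0.892 -0.241
  outer loop
   vertex 1.3 0.9 3.0
   vertex 0.1 0.6 2.2
   vertex 1.4 1.7 0.2
  endloop
 endfacet
 facet normal 0.454 -0.861 -0.230
  outer loop
   vertex 1.3 0.9 3.0
   vertex 1.4 1.7 0.2
   vertex 3.7 2.3 2.5
  endloop
 endfacet
 facet normal -0.231 -0.343 0.911
  outer loop
   vertex 1.3 0.9 3.0
   vertex 3.9 3.4 4.6
   vertex 0.3 2.9 3.5
  endloop
 endfacet
 facet normal 0.058 -0.580 0.812
  outer loop
   vertex 1.3 0.9 3.0
   vertex 3.1 2.2 3.8
   vertex 3.9 3.4 4.6
  endloop
 endfacet
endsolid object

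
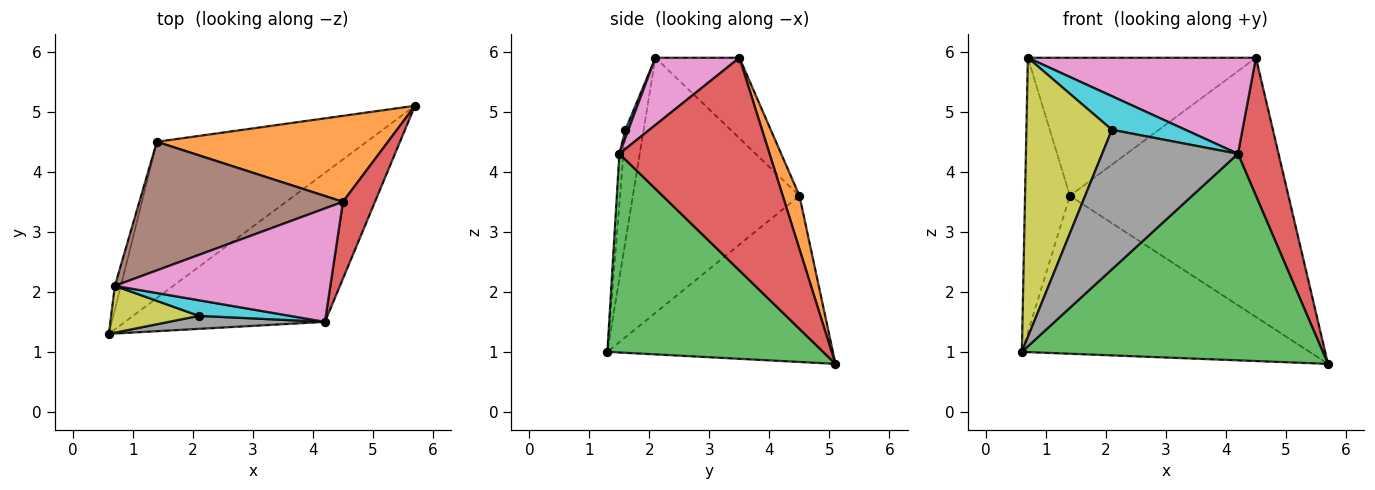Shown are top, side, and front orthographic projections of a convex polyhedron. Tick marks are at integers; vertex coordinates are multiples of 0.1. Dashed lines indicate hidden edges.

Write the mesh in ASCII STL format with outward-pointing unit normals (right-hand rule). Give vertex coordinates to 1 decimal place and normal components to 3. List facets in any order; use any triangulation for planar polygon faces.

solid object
 facet normal -0.487 0.621 -0.614
  outer loop
   vertex 1.4 4.5 3.6
   vertex 5.7 5.1 0.8
   vertex 0.6 1.3 1.0
  endloop
 endfacet
 facet normal 0.072 0.947 0.314
  outer loop
   vertex 1.4 4.5 3.6
   vertex 4.5 3.5 5.9
   vertex 5.7 5.1 0.8
  endloop
 endfacet
 facet normal 0.503 -0.701 -0.506
  outer loop
   vertex 4.2 1.5 4.3
   vertex 0.6 1.3 1.0
   vertex 5.7 5.1 0.8
  endloop
 endfacet
 facet normal 0.955 -0.258 0.144
  outer loop
   vertex 4.2 1.5 4.3
   vertex 5.7 5.1 0.8
   vertex 4.5 3.5 5.9
  endloop
 endfacet
 facet normal -0.965 0.260 -0.023
  outer loop
   vertex 0.7 2.1 5.9
   vertex 1.4 4.5 3.6
   vertex 0.6 1.3 1.0
  endloop
 endfacet
 facet normal -0.260 0.707 0.658
  outer loop
   vertex 0.7 2.1 5.9
   vertex 4.5 3.5 5.9
   vertex 1.4 4.5 3.6
  endloop
 endfacet
 facet normal 0.232 -0.629 0.742
  outer loop
   vertex 0.7 2.1 5.9
   vertex 4.2 1.5 4.3
   vertex 4.5 3.5 5.9
  endloop
 endfacet
 facet normal -0.030 -0.995 0.093
  outer loop
   vertex 2.1 1.6 4.7
   vertex 0.6 1.3 1.0
   vertex 4.2 1.5 4.3
  endloop
 endfacet
 facet normal -0.206 -0.965 0.162
  outer loop
   vertex 2.1 1.6 4.7
   vertex 0.7 2.1 5.9
   vertex 0.6 1.3 1.0
  endloop
 endfacet
 facet normal 0.037 -0.906 0.421
  outer loop
   vertex 2.1 1.6 4.7
   vertex 4.2 1.5 4.3
   vertex 0.7 2.1 5.9
  endloop
 endfacet
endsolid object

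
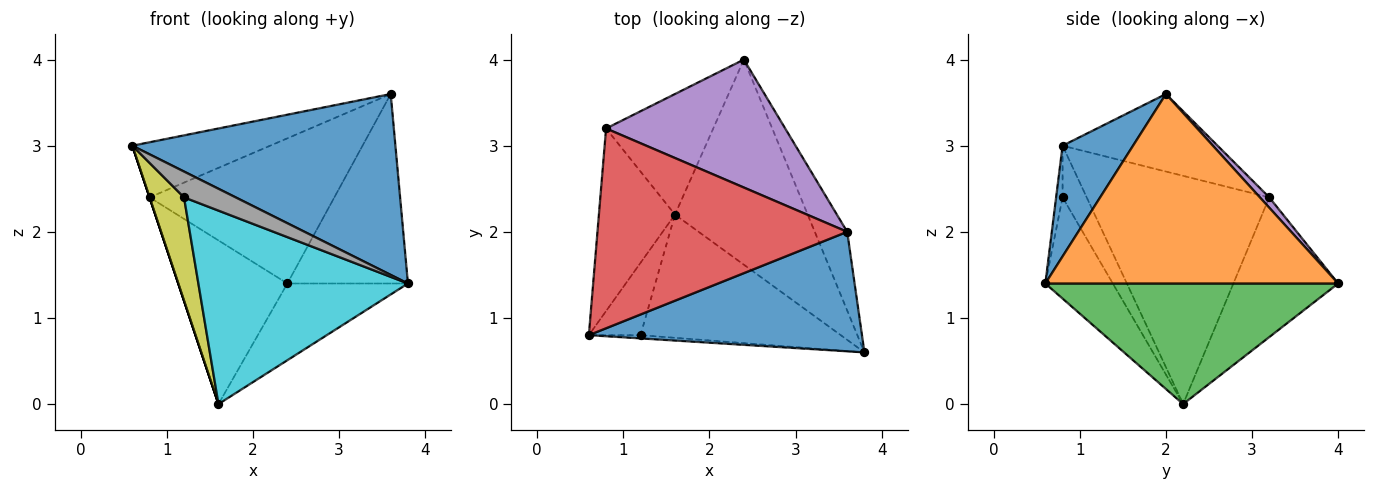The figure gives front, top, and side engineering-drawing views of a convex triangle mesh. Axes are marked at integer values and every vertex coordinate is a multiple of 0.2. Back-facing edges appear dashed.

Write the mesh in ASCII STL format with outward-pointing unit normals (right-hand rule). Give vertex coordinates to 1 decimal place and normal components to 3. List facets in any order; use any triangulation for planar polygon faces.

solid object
 facet normal 0.218 -0.814 0.538
  outer loop
   vertex 3.6 2.0 3.6
   vertex 0.6 0.8 3.0
   vertex 3.8 0.6 1.4
  endloop
 endfacet
 facet normal 0.913 0.376 -0.156
  outer loop
   vertex 3.6 2.0 3.6
   vertex 3.8 0.6 1.4
   vertex 2.4 4.0 1.4
  endloop
 endfacet
 facet normal 0.648 0.267 -0.713
  outer loop
   vertex 1.6 2.2 0.0
   vertex 2.4 4.0 1.4
   vertex 3.8 0.6 1.4
  endloop
 endfacet
 facet normal -0.287 0.255 0.924
  outer loop
   vertex 0.8 3.2 2.4
   vertex 0.6 0.8 3.0
   vertex 3.6 2.0 3.6
  endloop
 endfacet
 facet normal 0.038 0.750 0.661
  outer loop
   vertex 0.8 3.2 2.4
   vertex 3.6 2.0 3.6
   vertex 2.4 4.0 1.4
  endloop
 endfacet
 facet normal -0.949 0.000 -0.316
  outer loop
   vertex 0.8 3.2 2.4
   vertex 1.6 2.2 0.0
   vertex 0.6 0.8 3.0
  endloop
 endfacet
 facet normal -0.612 0.637 -0.469
  outer loop
   vertex 0.8 3.2 2.4
   vertex 2.4 4.0 1.4
   vertex 1.6 2.2 0.0
  endloop
 endfacet
 facet normal -0.123 -0.985 -0.123
  outer loop
   vertex 1.2 0.8 2.4
   vertex 3.8 0.6 1.4
   vertex 0.6 0.8 3.0
  endloop
 endfacet
 facet normal -0.497 -0.711 -0.497
  outer loop
   vertex 1.2 0.8 2.4
   vertex 0.6 0.8 3.0
   vertex 1.6 2.2 0.0
  endloop
 endfacet
 facet normal -0.262 -0.814 -0.518
  outer loop
   vertex 1.2 0.8 2.4
   vertex 1.6 2.2 0.0
   vertex 3.8 0.6 1.4
  endloop
 endfacet
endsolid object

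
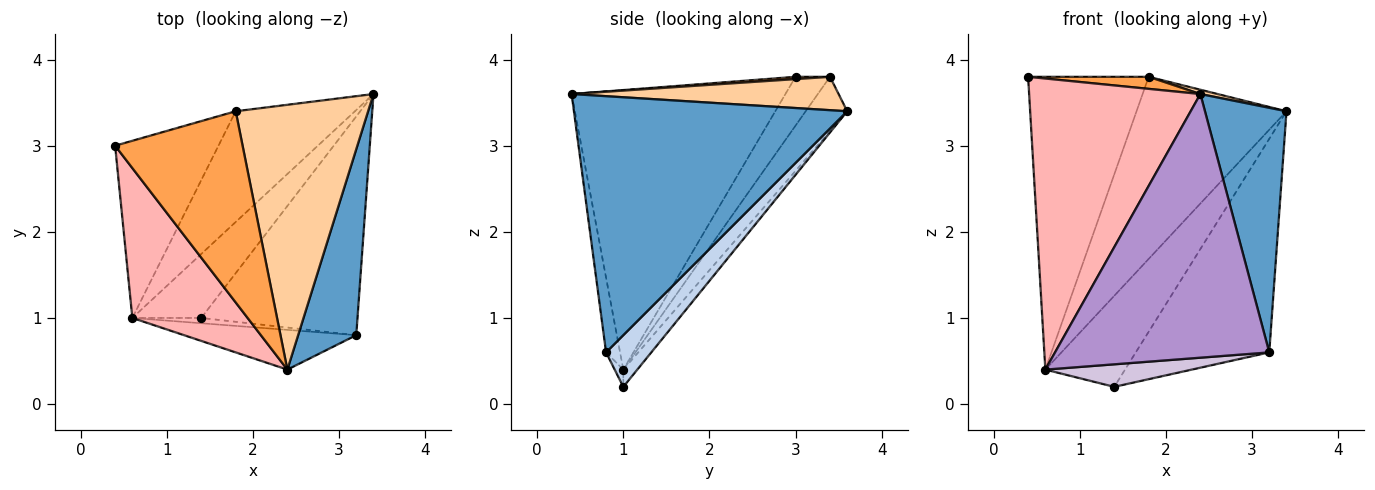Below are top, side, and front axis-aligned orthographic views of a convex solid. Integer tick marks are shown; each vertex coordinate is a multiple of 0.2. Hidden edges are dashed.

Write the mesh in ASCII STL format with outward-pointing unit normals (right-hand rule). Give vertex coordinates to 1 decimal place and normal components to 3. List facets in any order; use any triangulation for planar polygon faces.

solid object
 facet normal 0.936 -0.279 0.212
  outer loop
   vertex 3.2 0.8 0.6
   vertex 3.4 3.6 3.4
   vertex 2.4 0.4 3.6
  endloop
 endfacet
 facet normal 0.230 0.680 -0.696
  outer loop
   vertex 3.2 0.8 0.6
   vertex 1.4 1.0 0.2
   vertex 3.4 3.6 3.4
  endloop
 endfacet
 facet normal 0.018 -0.063 0.998
  outer loop
   vertex 1.8 3.4 3.8
   vertex 0.4 3.0 3.8
   vertex 2.4 0.4 3.6
  endloop
 endfacet
 facet normal 0.244 -0.016 0.970
  outer loop
   vertex 1.8 3.4 3.8
   vertex 2.4 0.4 3.6
   vertex 3.4 3.6 3.4
  endloop
 endfacet
 facet normal -0.142 0.810 -0.569
  outer loop
   vertex 0.6 1.0 0.4
   vertex 3.4 3.6 3.4
   vertex 1.4 1.0 0.2
  endloop
 endfacet
 facet normal -0.230 0.831 -0.506
  outer loop
   vertex 0.6 1.0 0.4
   vertex 1.8 3.4 3.8
   vertex 3.4 3.6 3.4
  endloop
 endfacet
 facet normal -0.237 0.831 -0.503
  outer loop
   vertex 0.6 1.0 0.4
   vertex 0.4 3.0 3.8
   vertex 1.8 3.4 3.8
  endloop
 endfacet
 facet normal -0.743 -0.595 0.306
  outer loop
   vertex 0.6 1.0 0.4
   vertex 2.4 0.4 3.6
   vertex 0.4 3.0 3.8
  endloop
 endfacet
 facet normal -0.064 -0.987 -0.149
  outer loop
   vertex 0.6 1.0 0.4
   vertex 3.2 0.8 0.6
   vertex 2.4 0.4 3.6
  endloop
 endfacet
 facet normal -0.057 -0.972 -0.229
  outer loop
   vertex 0.6 1.0 0.4
   vertex 1.4 1.0 0.2
   vertex 3.2 0.8 0.6
  endloop
 endfacet
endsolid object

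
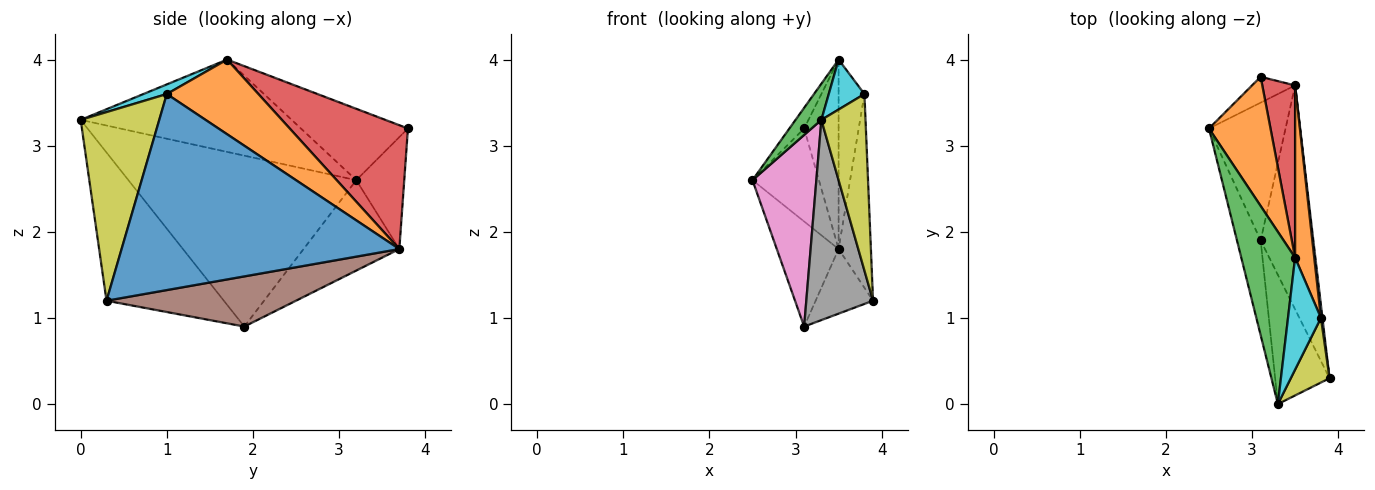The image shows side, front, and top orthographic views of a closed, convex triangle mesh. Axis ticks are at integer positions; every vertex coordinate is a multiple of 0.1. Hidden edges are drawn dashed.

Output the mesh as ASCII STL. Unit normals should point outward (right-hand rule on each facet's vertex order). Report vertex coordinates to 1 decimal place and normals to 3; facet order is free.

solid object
 facet normal -0.571 0.791 -0.220
  outer loop
   vertex 3.5 3.7 1.8
   vertex 2.5 3.2 2.6
   vertex 3.1 3.8 3.2
  endloop
 endfacet
 facet normal -0.753 0.104 0.649
  outer loop
   vertex 3.5 1.7 4.0
   vertex 3.1 3.8 3.2
   vertex 2.5 3.2 2.6
  endloop
 endfacet
 facet normal -0.859 -0.105 0.501
  outer loop
   vertex 3.5 1.7 4.0
   vertex 2.5 3.2 2.6
   vertex 3.3 0.0 3.3
  endloop
 endfacet
 facet normal 0.930 0.271 0.246
  outer loop
   vertex 3.5 1.7 4.0
   vertex 3.5 3.7 1.8
   vertex 3.1 3.8 3.2
  endloop
 endfacet
 facet normal -0.685 0.442 -0.580
  outer loop
   vertex 3.1 1.9 0.9
   vertex 2.5 3.2 2.6
   vertex 3.5 3.7 1.8
  endloop
 endfacet
 facet normal 0.675 0.205 -0.709
  outer loop
   vertex 3.1 1.9 0.9
   vertex 3.5 3.7 1.8
   vertex 3.9 0.3 1.2
  endloop
 endfacet
 facet normal -0.954 -0.268 -0.132
  outer loop
   vertex 3.1 1.9 0.9
   vertex 3.3 0.0 3.3
   vertex 2.5 3.2 2.6
  endloop
 endfacet
 facet normal -0.828 -0.471 -0.304
  outer loop
   vertex 3.1 1.9 0.9
   vertex 3.9 0.3 1.2
   vertex 3.3 0.0 3.3
  endloop
 endfacet
 facet normal 0.858 -0.482 0.176
  outer loop
   vertex 3.8 1.0 3.6
   vertex 3.3 0.0 3.3
   vertex 3.9 0.3 1.2
  endloop
 endfacet
 facet normal 0.258 -0.394 0.882
  outer loop
   vertex 3.8 1.0 3.6
   vertex 3.5 1.7 4.0
   vertex 3.3 0.0 3.3
  endloop
 endfacet
 facet normal 0.993 0.115 0.008
  outer loop
   vertex 3.8 1.0 3.6
   vertex 3.9 0.3 1.2
   vertex 3.5 3.7 1.8
  endloop
 endfacet
 facet normal 0.934 0.264 0.240
  outer loop
   vertex 3.8 1.0 3.6
   vertex 3.5 3.7 1.8
   vertex 3.5 1.7 4.0
  endloop
 endfacet
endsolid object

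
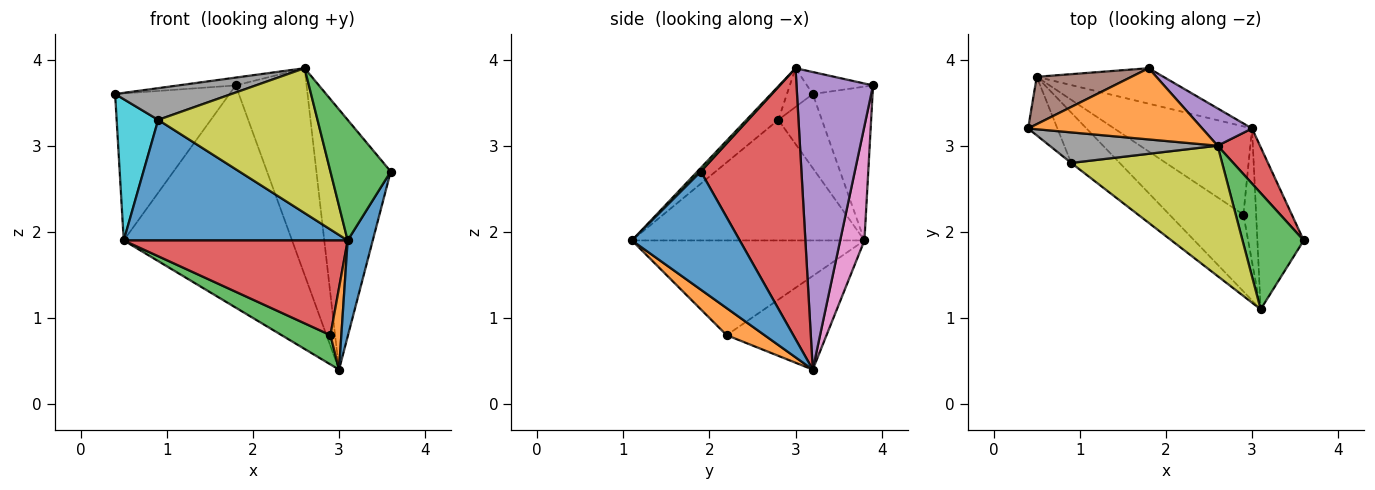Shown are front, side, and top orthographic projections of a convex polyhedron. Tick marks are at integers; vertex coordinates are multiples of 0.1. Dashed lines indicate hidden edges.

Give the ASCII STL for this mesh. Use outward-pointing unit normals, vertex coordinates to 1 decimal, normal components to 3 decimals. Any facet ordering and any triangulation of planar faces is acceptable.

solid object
 facet normal 0.910 -0.212 -0.357
  outer loop
   vertex 3.1 1.1 1.9
   vertex 3.0 3.2 0.4
   vertex 3.6 1.9 2.7
  endloop
 endfacet
 facet normal -0.125 0.108 0.986
  outer loop
   vertex 2.6 3.0 3.9
   vertex 1.8 3.9 3.7
   vertex 0.4 3.2 3.6
  endloop
 endfacet
 facet normal 0.041 -0.719 0.694
  outer loop
   vertex 2.6 3.0 3.9
   vertex 3.1 1.1 1.9
   vertex 3.6 1.9 2.7
  endloop
 endfacet
 facet normal 0.798 0.589 0.125
  outer loop
   vertex 2.6 3.0 3.9
   vertex 3.6 1.9 2.7
   vertex 3.0 3.2 0.4
  endloop
 endfacet
 facet normal 0.728 0.674 0.122
  outer loop
   vertex 2.6 3.0 3.9
   vertex 3.0 3.2 0.4
   vertex 1.8 3.9 3.7
  endloop
 endfacet
 facet normal -0.446 0.852 0.275
  outer loop
   vertex 0.5 3.8 1.9
   vertex 0.4 3.2 3.6
   vertex 1.8 3.9 3.7
  endloop
 endfacet
 facet normal 0.141 0.978 -0.156
  outer loop
   vertex 0.5 3.8 1.9
   vertex 1.8 3.9 3.7
   vertex 3.0 3.2 0.4
  endloop
 endfacet
 facet normal -0.158 -0.711 0.685
  outer loop
   vertex 0.9 2.8 3.3
   vertex 2.6 3.0 3.9
   vertex 0.4 3.2 3.6
  endloop
 endfacet
 facet normal -0.147 -0.735 0.662
  outer loop
   vertex 0.9 2.8 3.3
   vertex 3.1 1.1 1.9
   vertex 2.6 3.0 3.9
  endloop
 endfacet
 facet normal -0.696 -0.663 -0.275
  outer loop
   vertex 0.9 2.8 3.3
   vertex 0.4 3.2 3.6
   vertex 0.5 3.8 1.9
  endloop
 endfacet
 facet normal -0.692 -0.666 -0.278
  outer loop
   vertex 0.9 2.8 3.3
   vertex 0.5 3.8 1.9
   vertex 3.1 1.1 1.9
  endloop
 endfacet
 facet normal 0.876 -0.252 -0.411
  outer loop
   vertex 2.9 2.2 0.8
   vertex 3.0 3.2 0.4
   vertex 3.1 1.1 1.9
  endloop
 endfacet
 facet normal -0.542 -0.265 -0.798
  outer loop
   vertex 2.9 2.2 0.8
   vertex 0.5 3.8 1.9
   vertex 3.0 3.2 0.4
  endloop
 endfacet
 facet normal -0.628 -0.605 -0.490
  outer loop
   vertex 2.9 2.2 0.8
   vertex 3.1 1.1 1.9
   vertex 0.5 3.8 1.9
  endloop
 endfacet
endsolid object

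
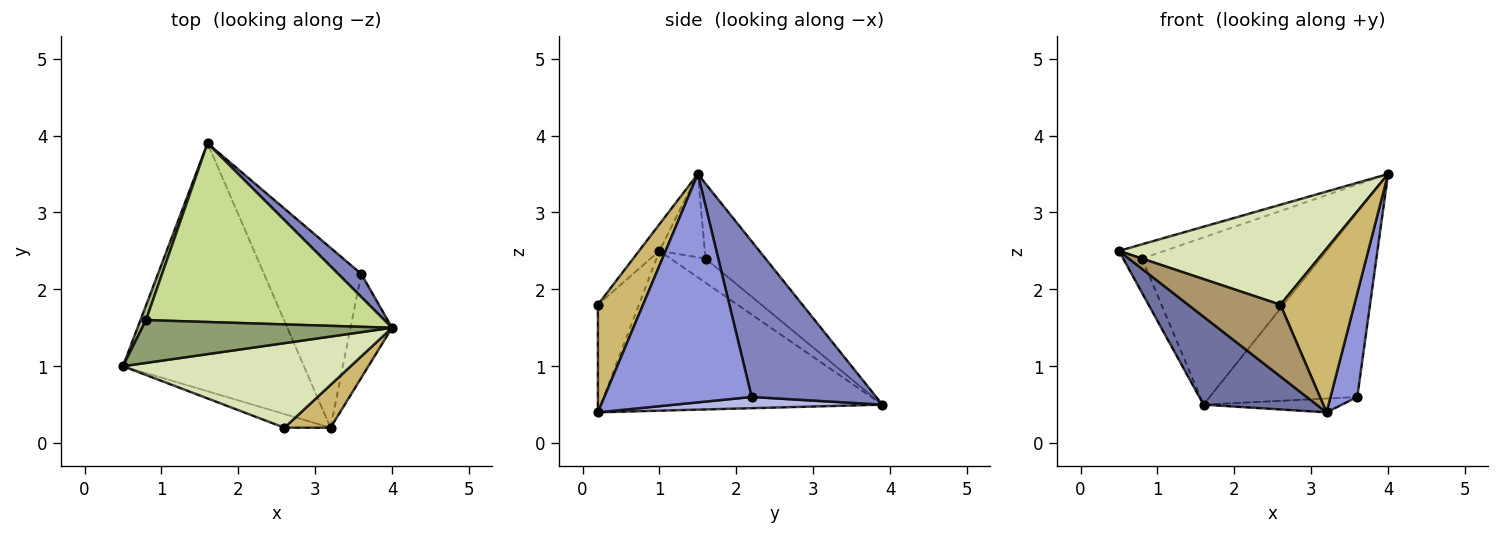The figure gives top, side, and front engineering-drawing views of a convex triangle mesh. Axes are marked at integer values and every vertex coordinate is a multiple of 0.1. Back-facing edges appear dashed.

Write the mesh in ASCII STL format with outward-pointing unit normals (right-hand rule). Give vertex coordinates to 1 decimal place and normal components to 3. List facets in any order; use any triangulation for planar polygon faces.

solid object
 facet normal -0.640 -0.257 -0.724
  outer loop
   vertex 3.2 0.2 0.4
   vertex 0.5 1.0 2.5
   vertex 1.6 3.9 0.5
  endloop
 endfacet
 facet normal 0.642 0.761 0.095
  outer loop
   vertex 3.6 2.2 0.6
   vertex 1.6 3.9 0.5
   vertex 4.0 1.5 3.5
  endloop
 endfacet
 facet normal 0.968 -0.176 -0.176
  outer loop
   vertex 3.6 2.2 0.6
   vertex 4.0 1.5 3.5
   vertex 3.2 0.2 0.4
  endloop
 endfacet
 facet normal 0.114 0.076 -0.991
  outer loop
   vertex 3.6 2.2 0.6
   vertex 3.2 0.2 0.4
   vertex 1.6 3.9 0.5
  endloop
 endfacet
 facet normal -0.302 0.302 0.905
  outer loop
   vertex 0.8 1.6 2.4
   vertex 0.5 1.0 2.5
   vertex 4.0 1.5 3.5
  endloop
 endfacet
 facet normal -0.863 0.465 0.199
  outer loop
   vertex 0.8 1.6 2.4
   vertex 1.6 3.9 0.5
   vertex 0.5 1.0 2.5
  endloop
 endfacet
 facet normal -0.224 0.666 0.712
  outer loop
   vertex 0.8 1.6 2.4
   vertex 4.0 1.5 3.5
   vertex 1.6 3.9 0.5
  endloop
 endfacet
 facet normal -0.075 -0.761 0.644
  outer loop
   vertex 2.6 0.2 1.8
   vertex 4.0 1.5 3.5
   vertex 0.5 1.0 2.5
  endloop
 endfacet
 facet normal -0.400 -0.900 -0.171
  outer loop
   vertex 2.6 0.2 1.8
   vertex 0.5 1.0 2.5
   vertex 3.2 0.2 0.4
  endloop
 endfacet
 facet normal 0.509 -0.833 0.218
  outer loop
   vertex 2.6 0.2 1.8
   vertex 3.2 0.2 0.4
   vertex 4.0 1.5 3.5
  endloop
 endfacet
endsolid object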